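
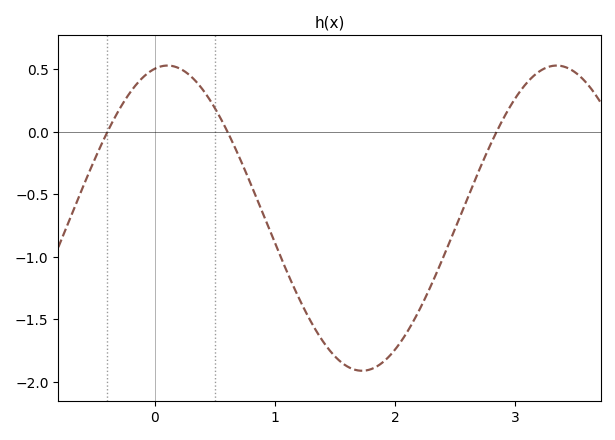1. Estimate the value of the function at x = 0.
0.505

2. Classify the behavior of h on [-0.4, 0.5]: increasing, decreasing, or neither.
neither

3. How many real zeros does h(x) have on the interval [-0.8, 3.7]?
3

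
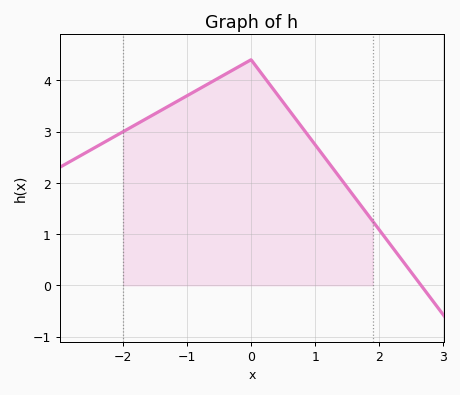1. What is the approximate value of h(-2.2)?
2.9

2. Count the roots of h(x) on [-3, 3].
1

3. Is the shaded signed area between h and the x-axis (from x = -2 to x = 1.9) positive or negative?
positive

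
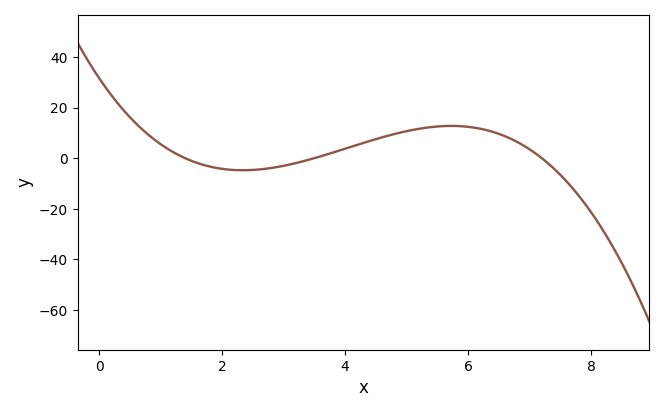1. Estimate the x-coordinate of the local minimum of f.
2.4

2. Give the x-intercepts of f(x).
1.4, 3.4, 7.2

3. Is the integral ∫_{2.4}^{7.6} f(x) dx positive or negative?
positive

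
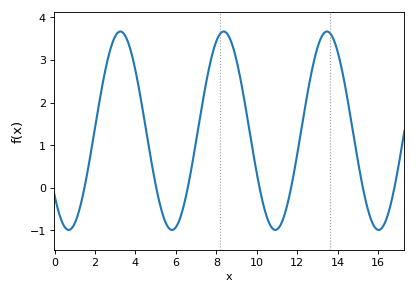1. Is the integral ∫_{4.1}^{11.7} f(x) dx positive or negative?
positive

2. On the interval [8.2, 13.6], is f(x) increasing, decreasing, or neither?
neither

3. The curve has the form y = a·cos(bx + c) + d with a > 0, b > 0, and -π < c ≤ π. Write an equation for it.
y = 2.33cos(1.2x + 2.3) + 1.34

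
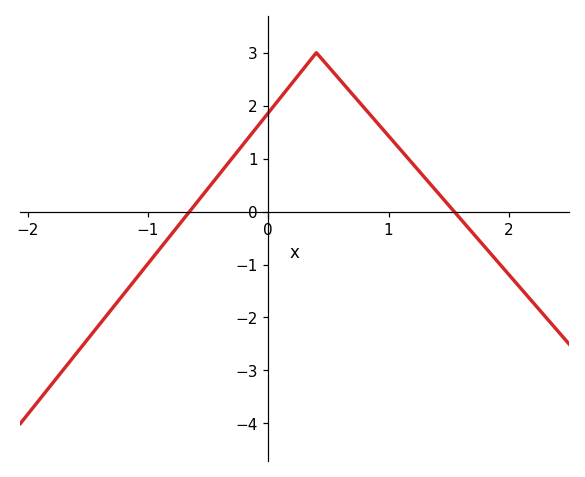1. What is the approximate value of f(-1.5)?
-2.41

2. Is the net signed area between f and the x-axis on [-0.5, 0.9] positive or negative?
positive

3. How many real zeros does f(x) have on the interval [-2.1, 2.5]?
2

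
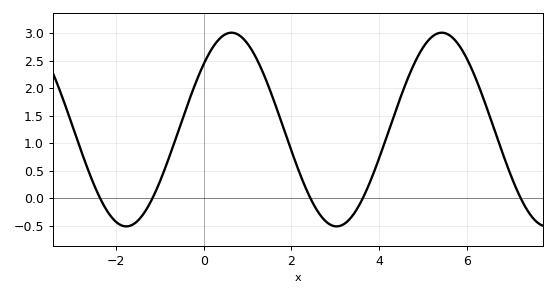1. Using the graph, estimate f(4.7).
2.26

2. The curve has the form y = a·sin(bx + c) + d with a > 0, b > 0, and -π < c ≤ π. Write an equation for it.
y = 1.76sin(1.31x + 0.74) + 1.25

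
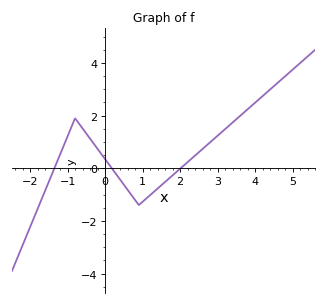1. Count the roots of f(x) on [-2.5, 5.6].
3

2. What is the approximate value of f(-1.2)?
0.6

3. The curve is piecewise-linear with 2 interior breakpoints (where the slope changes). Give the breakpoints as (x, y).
(-0.8, 1.9); (0.9, -1.4)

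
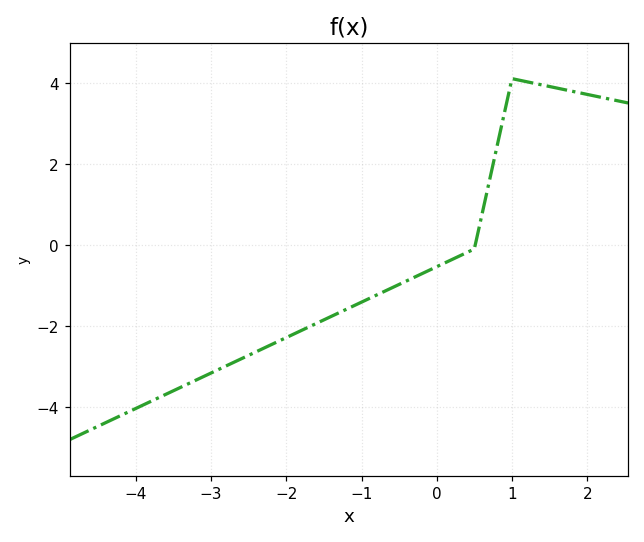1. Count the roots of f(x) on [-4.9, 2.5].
1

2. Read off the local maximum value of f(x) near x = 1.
4.1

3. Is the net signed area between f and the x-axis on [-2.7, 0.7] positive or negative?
negative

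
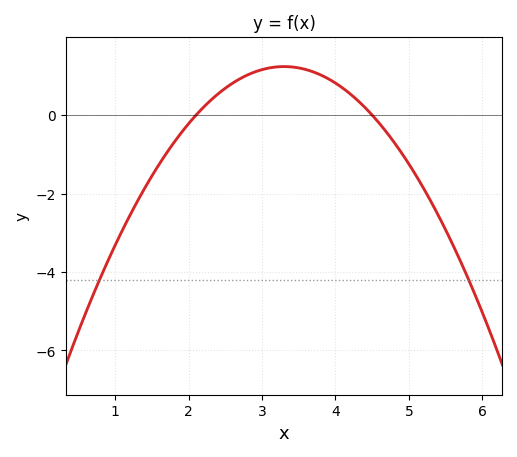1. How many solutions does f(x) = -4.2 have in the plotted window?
2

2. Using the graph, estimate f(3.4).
1.2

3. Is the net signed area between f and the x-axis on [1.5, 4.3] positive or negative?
positive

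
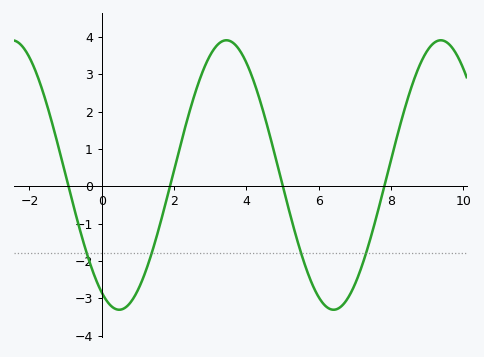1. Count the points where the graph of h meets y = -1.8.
4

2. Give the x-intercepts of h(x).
-1, 1.8, 5, 7.8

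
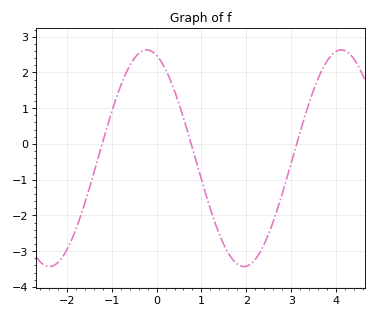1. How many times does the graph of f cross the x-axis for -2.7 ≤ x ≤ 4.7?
3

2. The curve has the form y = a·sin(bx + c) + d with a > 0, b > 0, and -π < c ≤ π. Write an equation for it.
y = 3.03sin(1.4x + 1.9) - 0.4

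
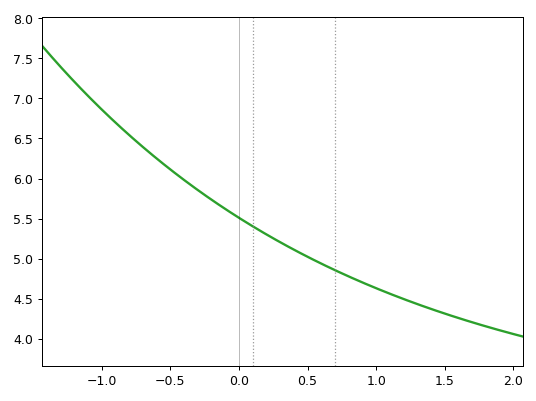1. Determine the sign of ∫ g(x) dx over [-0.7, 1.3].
positive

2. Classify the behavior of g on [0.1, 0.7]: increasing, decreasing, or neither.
decreasing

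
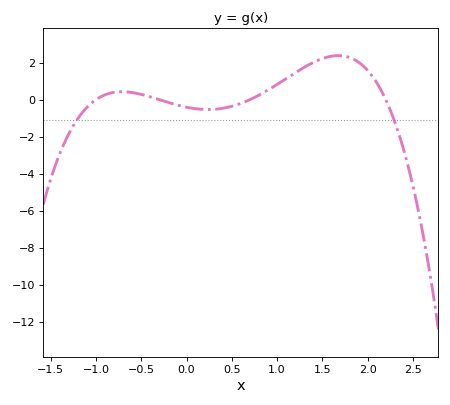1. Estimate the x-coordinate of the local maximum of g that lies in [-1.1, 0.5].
-0.7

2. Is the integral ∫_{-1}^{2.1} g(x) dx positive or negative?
positive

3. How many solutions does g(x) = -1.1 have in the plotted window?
2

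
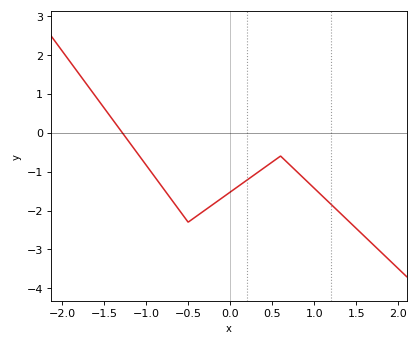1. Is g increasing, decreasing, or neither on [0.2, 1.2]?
neither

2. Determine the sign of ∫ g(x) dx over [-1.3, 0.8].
negative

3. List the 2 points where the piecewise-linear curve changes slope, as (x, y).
(-0.5, -2.3); (0.6, -0.6)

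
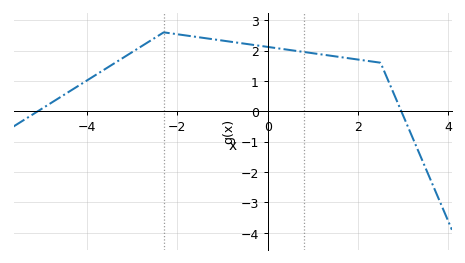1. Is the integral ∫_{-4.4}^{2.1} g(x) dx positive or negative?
positive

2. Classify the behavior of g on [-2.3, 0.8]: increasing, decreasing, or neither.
decreasing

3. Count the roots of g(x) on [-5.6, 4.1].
2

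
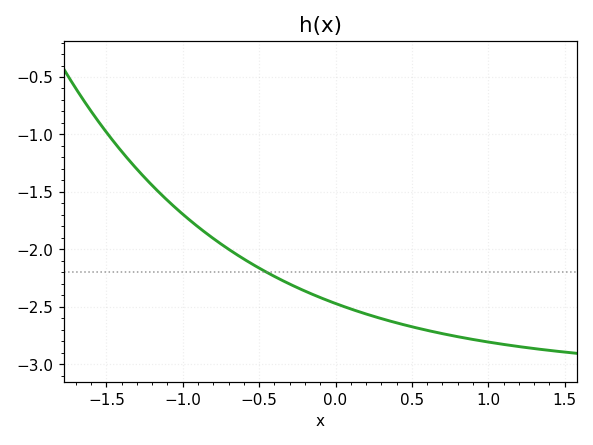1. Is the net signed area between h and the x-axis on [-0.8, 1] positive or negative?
negative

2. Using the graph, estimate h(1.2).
-2.85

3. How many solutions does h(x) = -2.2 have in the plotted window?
1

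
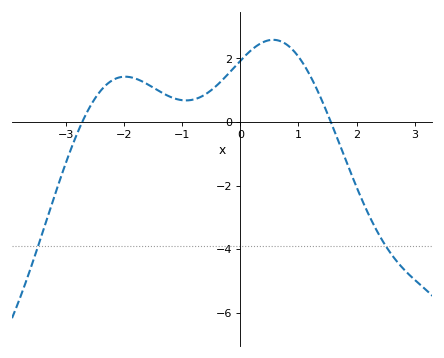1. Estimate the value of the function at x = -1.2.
0.8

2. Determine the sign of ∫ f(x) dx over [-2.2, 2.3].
positive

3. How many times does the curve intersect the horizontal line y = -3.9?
2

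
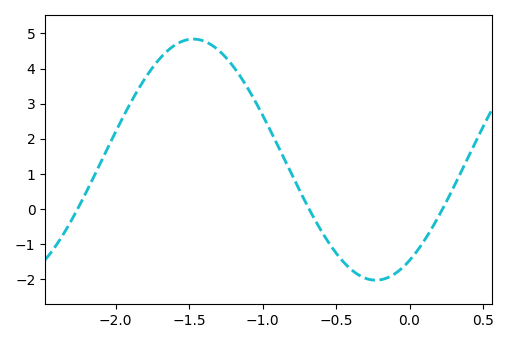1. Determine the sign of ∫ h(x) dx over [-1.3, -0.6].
positive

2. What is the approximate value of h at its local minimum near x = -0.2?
-2.02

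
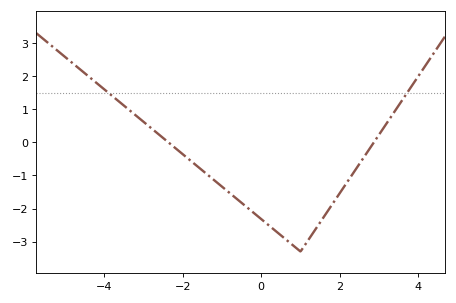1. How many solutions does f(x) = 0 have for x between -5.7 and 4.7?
2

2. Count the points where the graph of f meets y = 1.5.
2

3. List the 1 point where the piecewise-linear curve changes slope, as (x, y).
(1, -3.3)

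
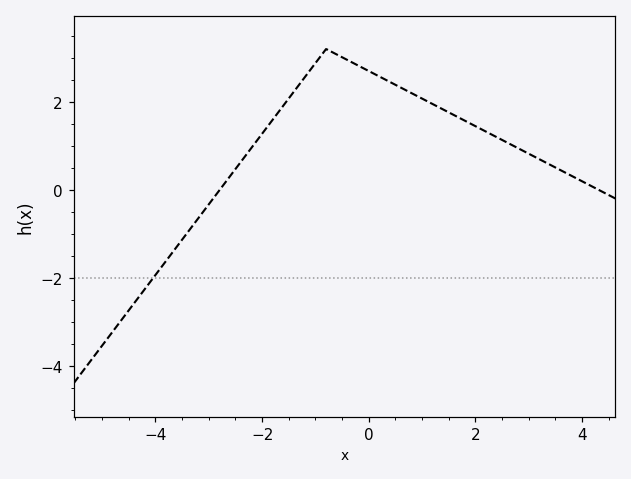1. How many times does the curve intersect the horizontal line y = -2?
1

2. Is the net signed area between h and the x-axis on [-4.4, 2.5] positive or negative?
positive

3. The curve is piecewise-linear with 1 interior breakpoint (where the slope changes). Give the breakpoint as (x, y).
(-0.8, 3.2)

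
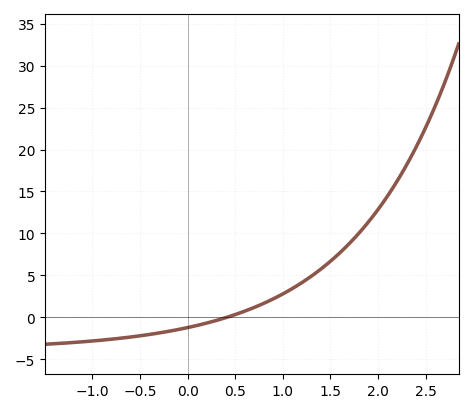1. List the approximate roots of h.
0.4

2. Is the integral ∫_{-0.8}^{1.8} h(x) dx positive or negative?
positive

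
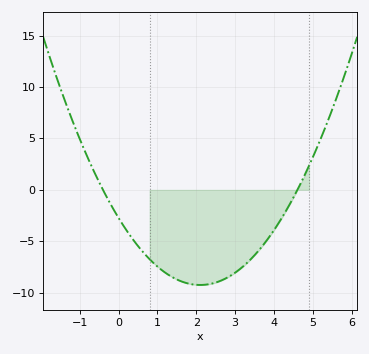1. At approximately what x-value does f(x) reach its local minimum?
2.1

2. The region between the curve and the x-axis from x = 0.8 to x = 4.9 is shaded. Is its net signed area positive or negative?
negative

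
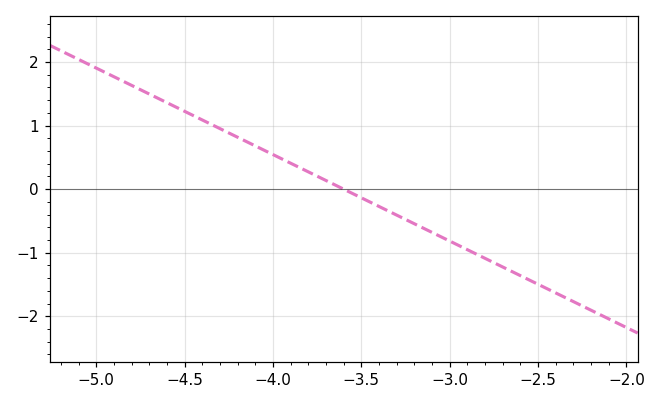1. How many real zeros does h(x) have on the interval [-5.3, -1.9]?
1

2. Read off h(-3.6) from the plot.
0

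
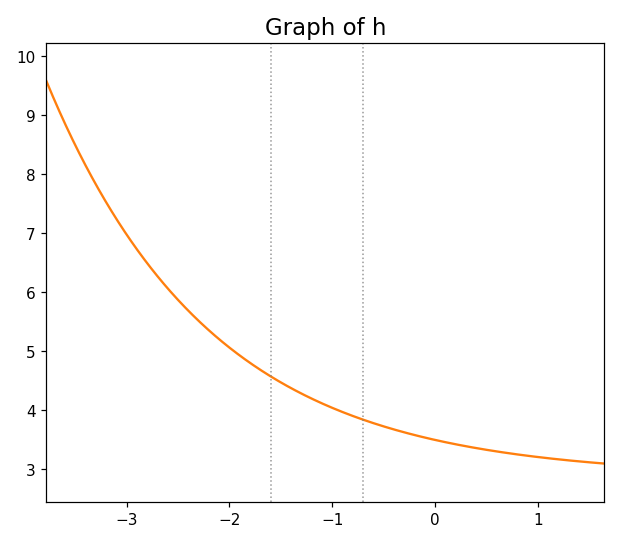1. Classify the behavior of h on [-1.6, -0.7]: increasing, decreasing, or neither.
decreasing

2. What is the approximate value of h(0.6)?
3.3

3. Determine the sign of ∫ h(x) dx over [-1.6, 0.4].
positive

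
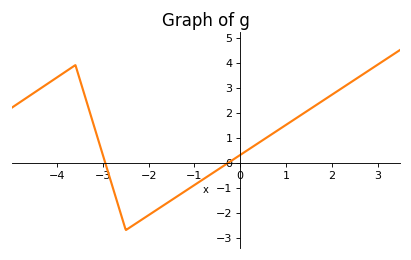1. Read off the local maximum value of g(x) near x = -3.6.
3.9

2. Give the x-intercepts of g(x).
-3, -0.2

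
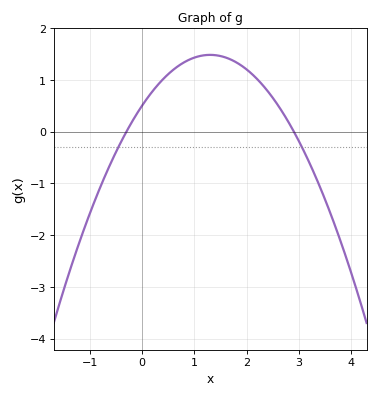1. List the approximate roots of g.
-0.3, 2.9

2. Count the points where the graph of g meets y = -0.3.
2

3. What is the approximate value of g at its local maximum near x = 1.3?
1.48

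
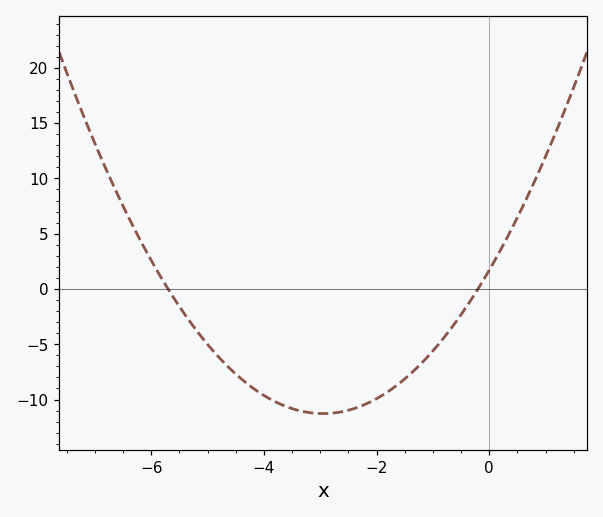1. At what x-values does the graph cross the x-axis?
-5.7, -0.2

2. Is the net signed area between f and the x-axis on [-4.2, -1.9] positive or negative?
negative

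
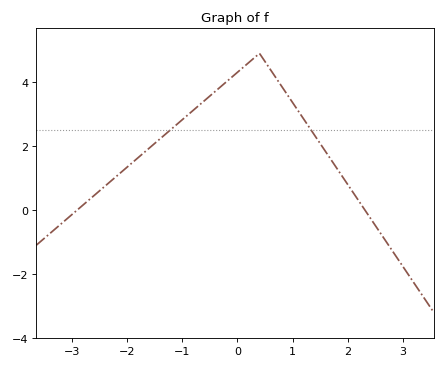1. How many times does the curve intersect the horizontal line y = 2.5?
2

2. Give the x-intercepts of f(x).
-2.9, 2.3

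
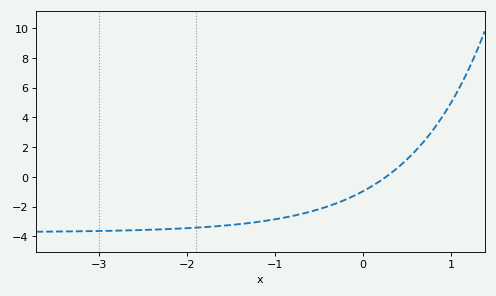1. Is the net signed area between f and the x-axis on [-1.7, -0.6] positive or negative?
negative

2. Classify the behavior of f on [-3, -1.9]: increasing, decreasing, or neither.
increasing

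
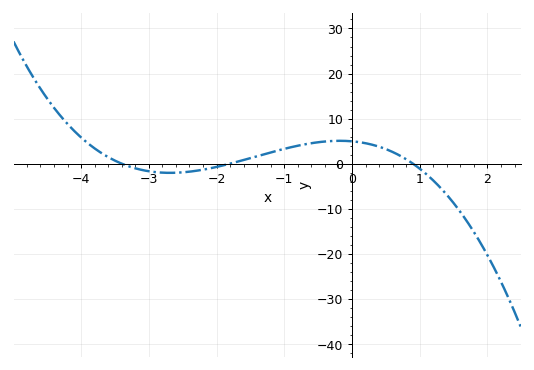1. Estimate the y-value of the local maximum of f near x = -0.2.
5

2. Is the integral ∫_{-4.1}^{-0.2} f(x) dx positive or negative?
positive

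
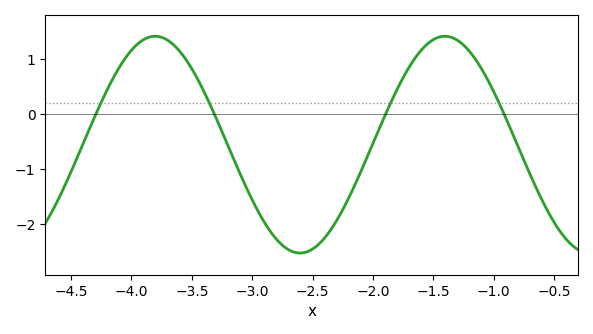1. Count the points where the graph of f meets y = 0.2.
4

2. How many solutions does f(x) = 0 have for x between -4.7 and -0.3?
4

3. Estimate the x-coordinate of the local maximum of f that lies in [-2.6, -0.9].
-1.41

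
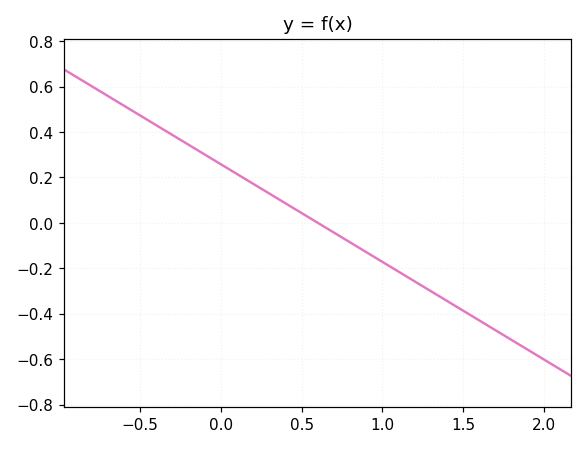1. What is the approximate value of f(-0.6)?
0.52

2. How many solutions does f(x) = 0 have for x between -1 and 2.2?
1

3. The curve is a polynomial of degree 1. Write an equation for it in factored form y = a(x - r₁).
y = -0.43(x - 0.6)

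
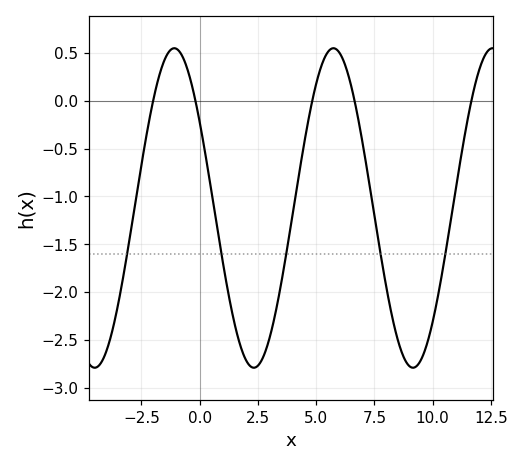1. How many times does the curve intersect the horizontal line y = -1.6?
5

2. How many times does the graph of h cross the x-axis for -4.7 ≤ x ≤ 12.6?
5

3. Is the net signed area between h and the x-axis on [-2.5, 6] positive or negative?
negative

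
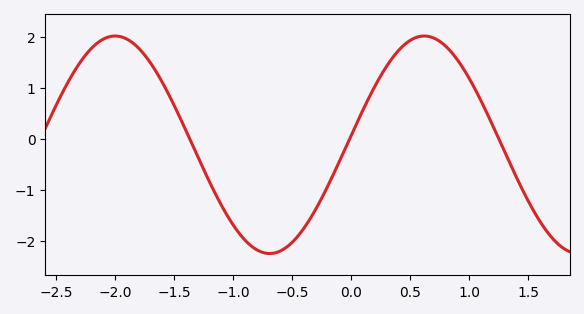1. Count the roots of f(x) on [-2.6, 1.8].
3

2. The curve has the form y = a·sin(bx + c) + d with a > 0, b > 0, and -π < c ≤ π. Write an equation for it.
y = 2.13sin(2.4x + 0.09) - 0.12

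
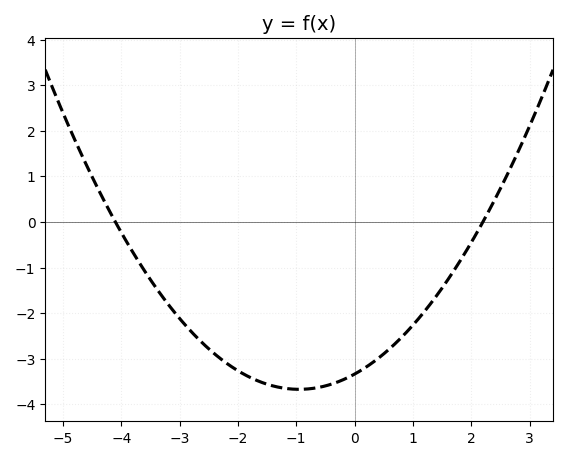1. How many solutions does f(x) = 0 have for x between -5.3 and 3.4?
2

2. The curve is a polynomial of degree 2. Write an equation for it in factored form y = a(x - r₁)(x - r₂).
y = 0.37(x + 4.1)(x - 2.2)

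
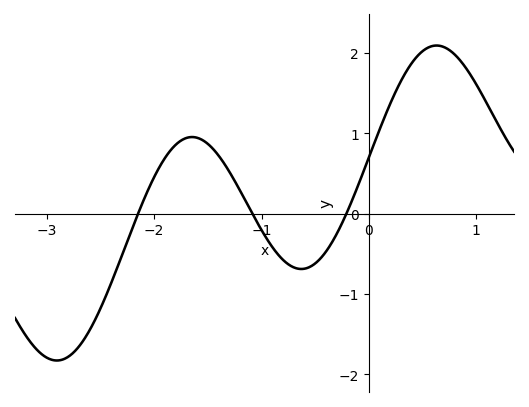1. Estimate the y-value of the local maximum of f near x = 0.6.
2.1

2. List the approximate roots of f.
-2.1, -1.1, -0.2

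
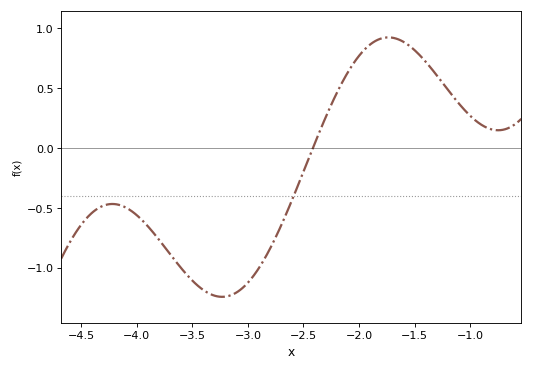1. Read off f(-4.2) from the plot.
-0.45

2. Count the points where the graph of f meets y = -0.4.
1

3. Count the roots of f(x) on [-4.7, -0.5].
1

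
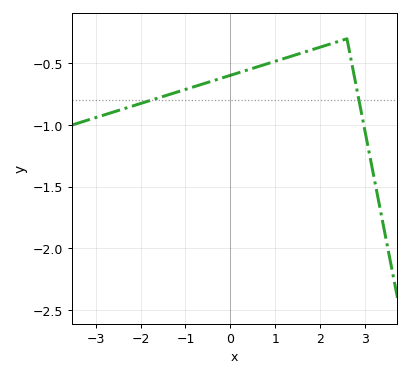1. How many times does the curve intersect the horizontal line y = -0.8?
2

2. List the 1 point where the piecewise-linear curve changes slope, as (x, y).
(2.6, -0.3)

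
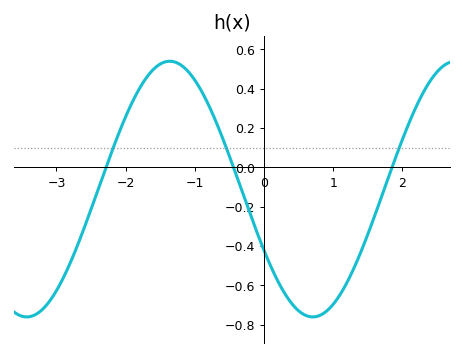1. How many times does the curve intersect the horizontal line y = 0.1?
3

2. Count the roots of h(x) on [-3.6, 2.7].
3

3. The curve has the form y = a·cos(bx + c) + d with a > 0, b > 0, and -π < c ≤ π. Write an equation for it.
y = 0.65cos(1.5x + 2.1) - 0.11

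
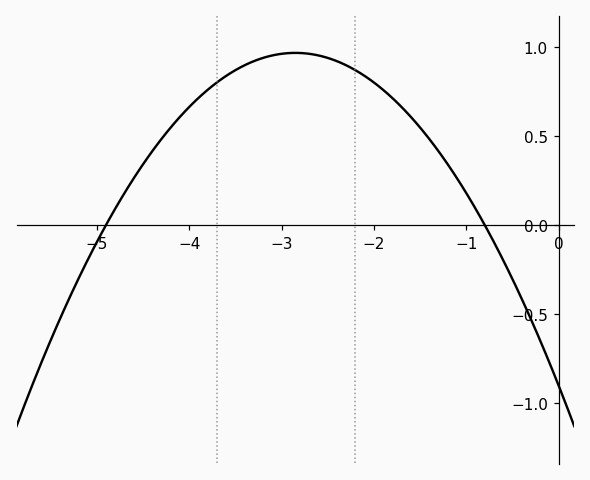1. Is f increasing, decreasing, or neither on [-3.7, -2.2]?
neither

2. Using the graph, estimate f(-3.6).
0.837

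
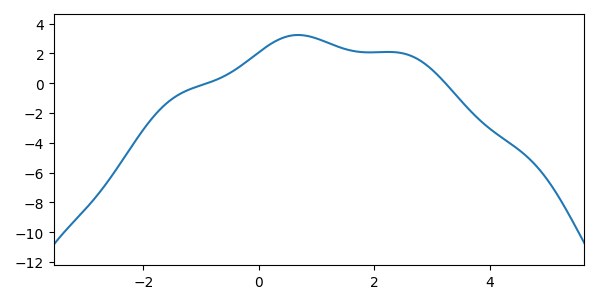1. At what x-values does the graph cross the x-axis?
-0.8, 3.2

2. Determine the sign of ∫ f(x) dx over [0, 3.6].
positive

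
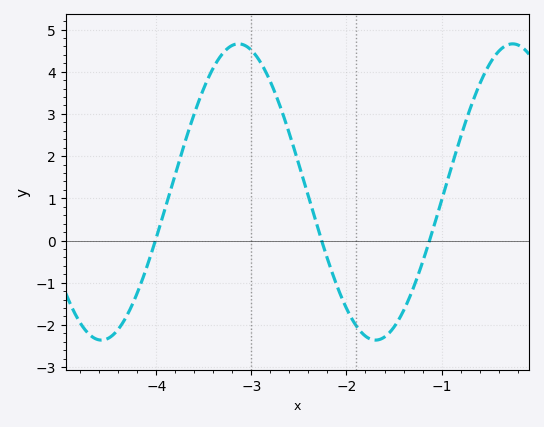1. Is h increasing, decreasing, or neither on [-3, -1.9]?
decreasing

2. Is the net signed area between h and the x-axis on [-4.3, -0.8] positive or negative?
positive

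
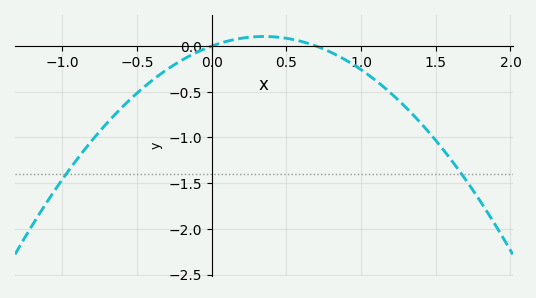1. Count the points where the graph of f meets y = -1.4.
2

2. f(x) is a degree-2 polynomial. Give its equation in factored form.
y = -0.86(x - 0)(x - 0.7)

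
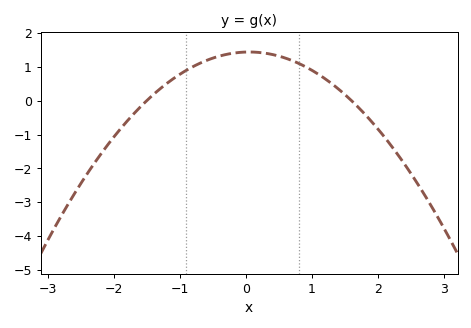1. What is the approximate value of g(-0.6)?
1.2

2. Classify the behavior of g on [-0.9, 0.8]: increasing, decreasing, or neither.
neither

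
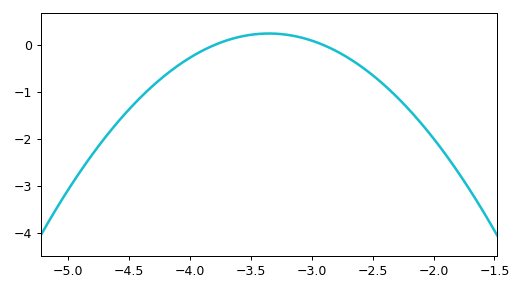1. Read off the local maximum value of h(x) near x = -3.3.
0.2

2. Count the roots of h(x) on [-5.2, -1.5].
2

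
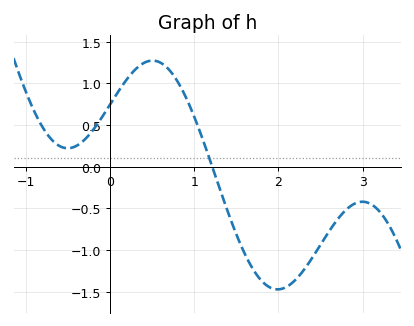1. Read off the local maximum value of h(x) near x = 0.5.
1.27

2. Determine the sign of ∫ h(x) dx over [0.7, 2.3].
negative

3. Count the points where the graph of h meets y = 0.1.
1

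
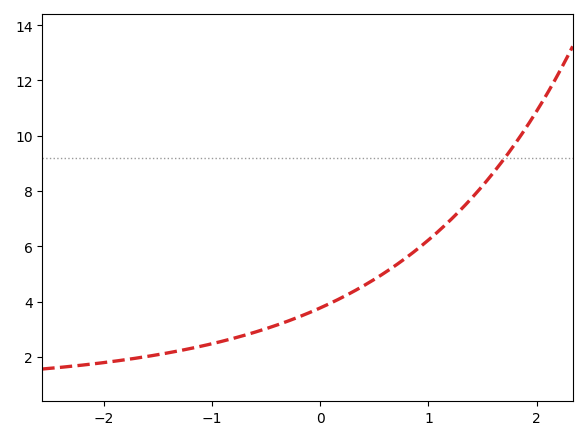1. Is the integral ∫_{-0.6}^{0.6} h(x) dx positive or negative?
positive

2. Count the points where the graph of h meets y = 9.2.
1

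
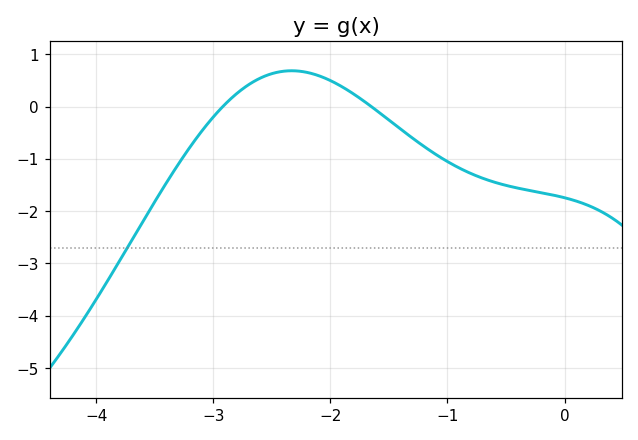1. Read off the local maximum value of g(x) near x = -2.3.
0.684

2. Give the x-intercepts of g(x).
-2.92, -1.65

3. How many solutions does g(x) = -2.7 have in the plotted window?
1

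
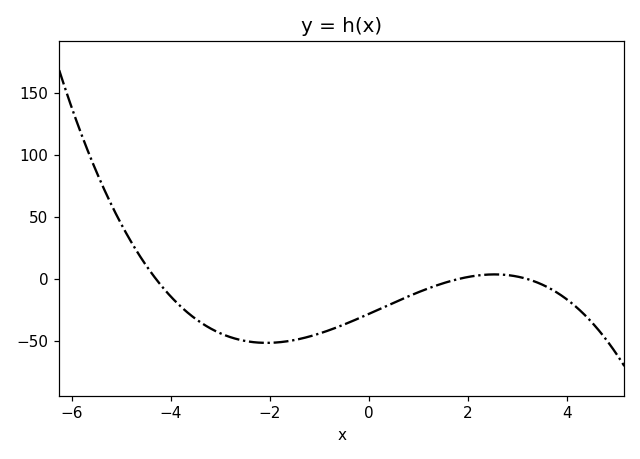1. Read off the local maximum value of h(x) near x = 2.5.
3.78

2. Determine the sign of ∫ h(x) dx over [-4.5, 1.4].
negative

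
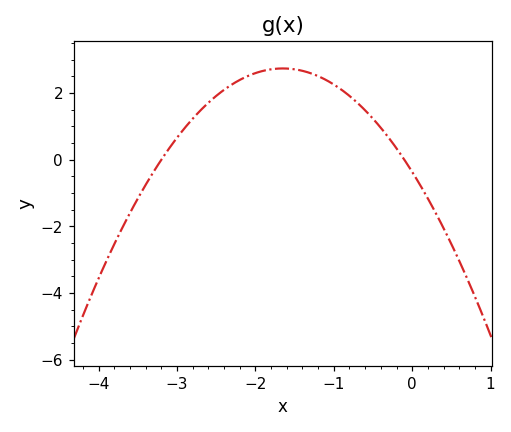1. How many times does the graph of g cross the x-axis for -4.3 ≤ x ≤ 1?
2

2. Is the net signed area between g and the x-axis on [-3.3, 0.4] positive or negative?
positive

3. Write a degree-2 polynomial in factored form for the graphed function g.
y = -1.14(x + 3.2)(x + 0.1)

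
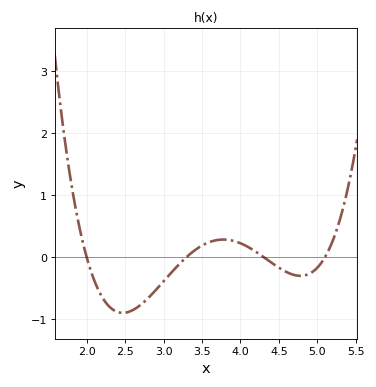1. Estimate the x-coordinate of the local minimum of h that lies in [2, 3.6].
2.5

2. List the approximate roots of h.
2, 3.3, 4.3, 5.1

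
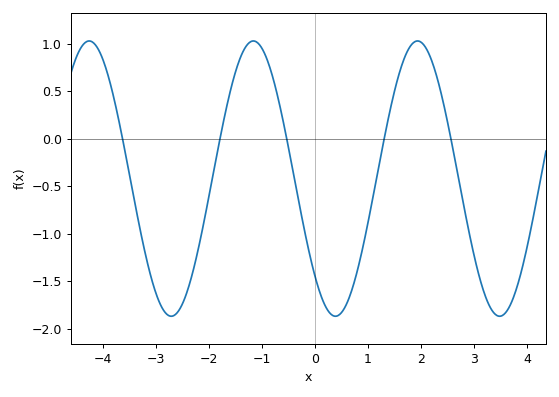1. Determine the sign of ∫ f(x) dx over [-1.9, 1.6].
negative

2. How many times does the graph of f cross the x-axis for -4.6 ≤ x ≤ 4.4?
5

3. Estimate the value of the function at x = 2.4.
0.4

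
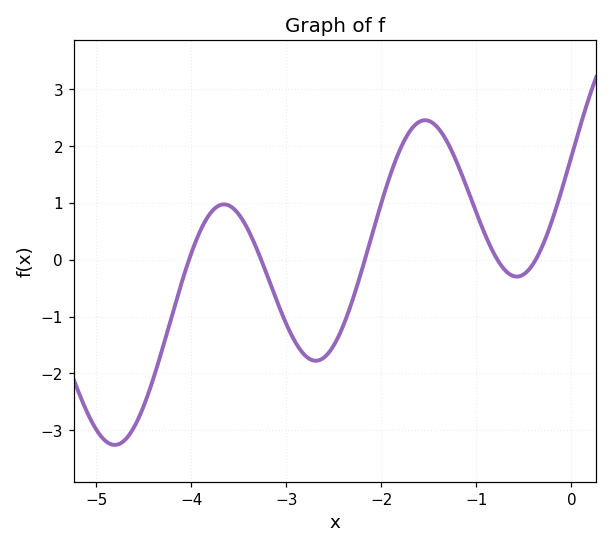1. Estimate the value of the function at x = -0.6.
-0.3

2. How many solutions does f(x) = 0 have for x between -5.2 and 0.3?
5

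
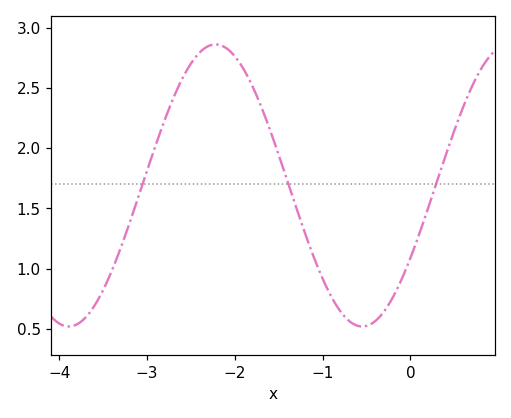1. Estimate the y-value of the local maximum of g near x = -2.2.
2.86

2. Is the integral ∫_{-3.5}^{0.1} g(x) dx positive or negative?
positive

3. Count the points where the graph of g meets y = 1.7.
3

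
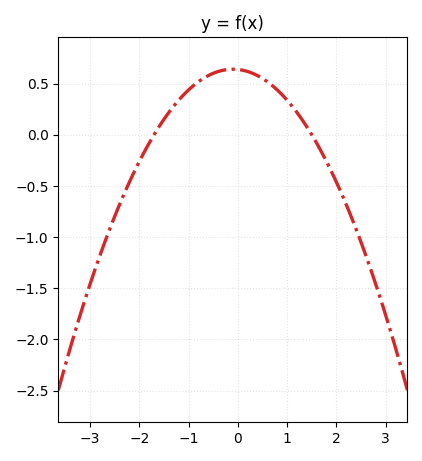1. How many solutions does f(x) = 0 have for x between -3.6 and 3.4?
2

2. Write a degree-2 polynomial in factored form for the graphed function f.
y = -0.25(x + 1.7)(x - 1.5)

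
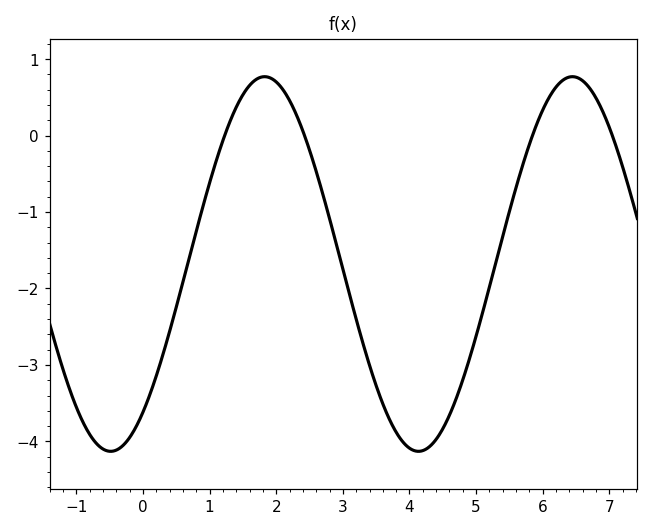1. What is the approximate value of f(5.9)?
0.127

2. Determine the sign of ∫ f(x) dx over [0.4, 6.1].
negative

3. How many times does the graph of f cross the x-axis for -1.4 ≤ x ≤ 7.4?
4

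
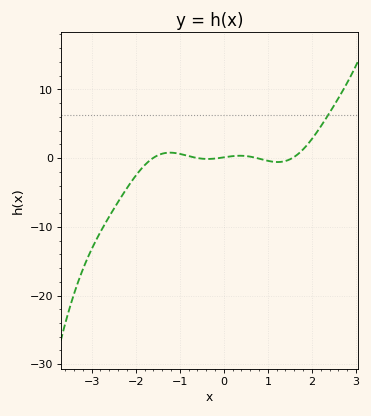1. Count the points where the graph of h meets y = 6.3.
1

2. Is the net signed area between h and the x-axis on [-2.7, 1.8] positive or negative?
negative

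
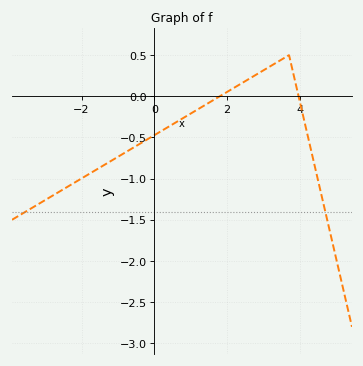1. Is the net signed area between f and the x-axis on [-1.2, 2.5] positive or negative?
negative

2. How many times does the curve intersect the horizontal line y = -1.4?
2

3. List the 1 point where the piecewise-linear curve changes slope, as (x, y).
(3.7, 0.5)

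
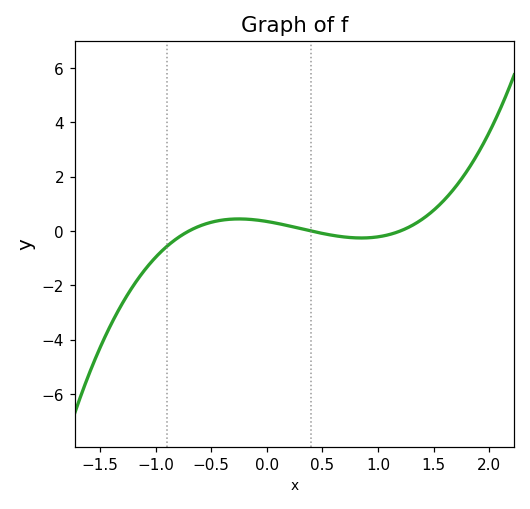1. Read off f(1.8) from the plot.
2.2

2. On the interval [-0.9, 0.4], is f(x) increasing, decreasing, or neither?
neither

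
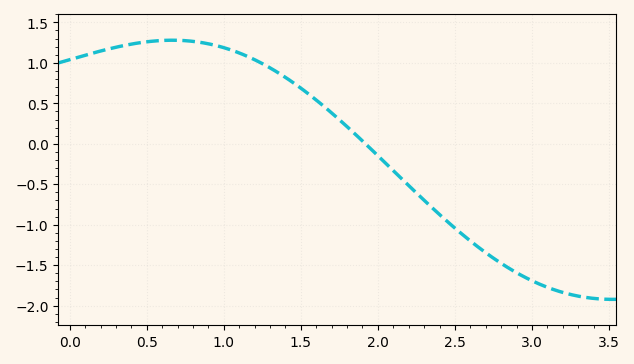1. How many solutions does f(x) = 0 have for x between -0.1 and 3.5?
1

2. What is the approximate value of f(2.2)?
-0.5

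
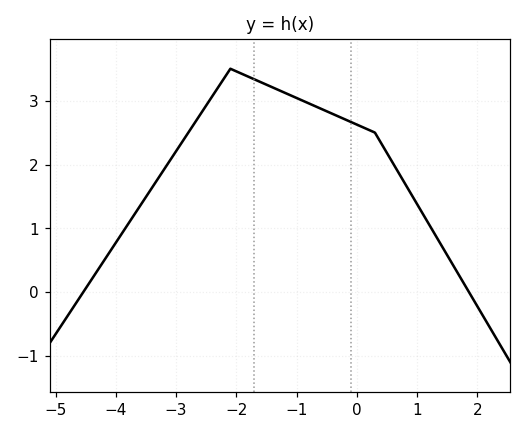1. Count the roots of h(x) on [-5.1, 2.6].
2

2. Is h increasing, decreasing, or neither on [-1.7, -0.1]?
decreasing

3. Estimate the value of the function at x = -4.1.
0.6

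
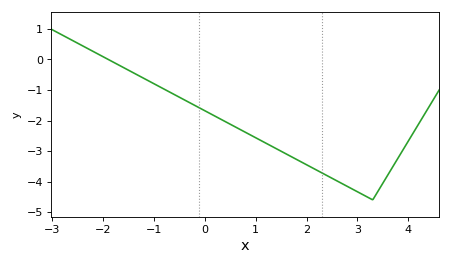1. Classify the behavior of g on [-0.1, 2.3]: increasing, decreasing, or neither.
decreasing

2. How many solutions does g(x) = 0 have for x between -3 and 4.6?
1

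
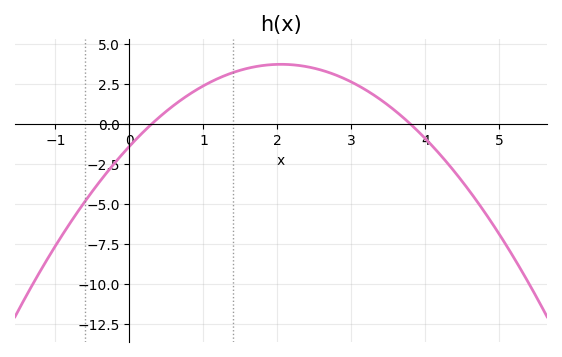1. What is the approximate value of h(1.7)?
3.59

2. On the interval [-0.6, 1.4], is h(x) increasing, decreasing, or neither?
increasing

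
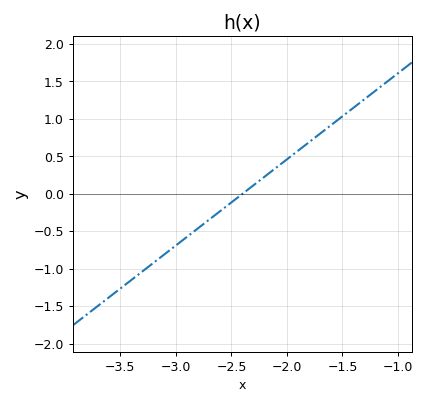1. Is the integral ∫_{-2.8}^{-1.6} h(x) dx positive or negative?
positive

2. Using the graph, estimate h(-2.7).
-0.35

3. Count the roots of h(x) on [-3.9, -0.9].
1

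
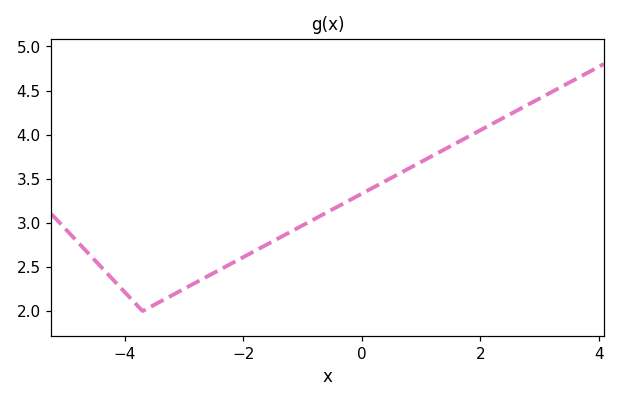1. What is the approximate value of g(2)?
4.05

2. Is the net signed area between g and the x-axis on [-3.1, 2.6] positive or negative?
positive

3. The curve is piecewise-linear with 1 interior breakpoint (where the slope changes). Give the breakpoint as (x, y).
(-3.7, 2)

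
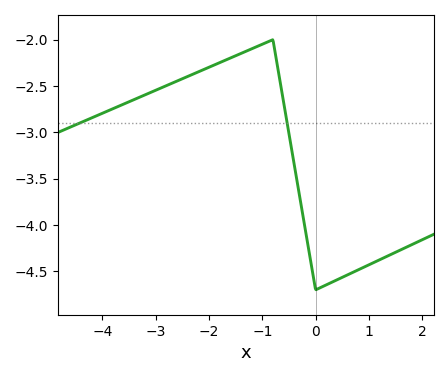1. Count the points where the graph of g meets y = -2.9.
2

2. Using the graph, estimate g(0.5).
-4.56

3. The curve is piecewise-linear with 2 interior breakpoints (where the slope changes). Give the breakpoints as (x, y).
(-0.8, -2); (0, -4.7)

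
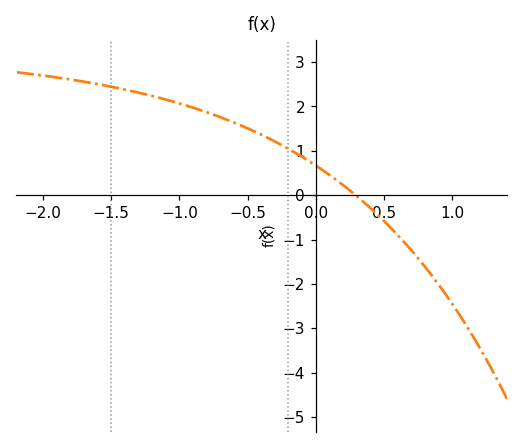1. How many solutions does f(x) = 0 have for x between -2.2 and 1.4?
1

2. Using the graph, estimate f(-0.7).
1.76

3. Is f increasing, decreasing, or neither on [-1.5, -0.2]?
decreasing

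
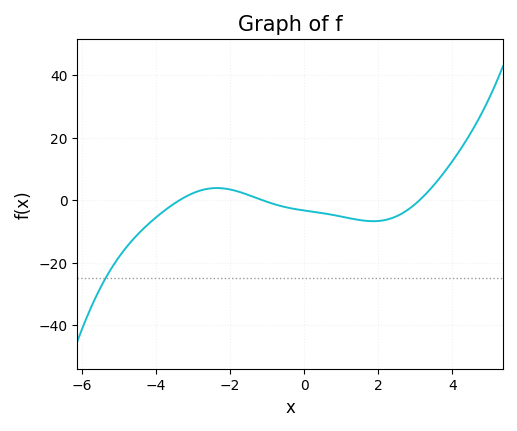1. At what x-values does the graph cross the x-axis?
-3.4, -1.2, 3.2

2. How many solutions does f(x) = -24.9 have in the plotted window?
1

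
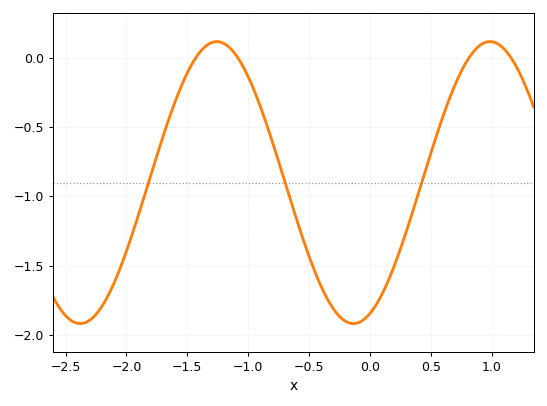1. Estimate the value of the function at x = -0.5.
-1.45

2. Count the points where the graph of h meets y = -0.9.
3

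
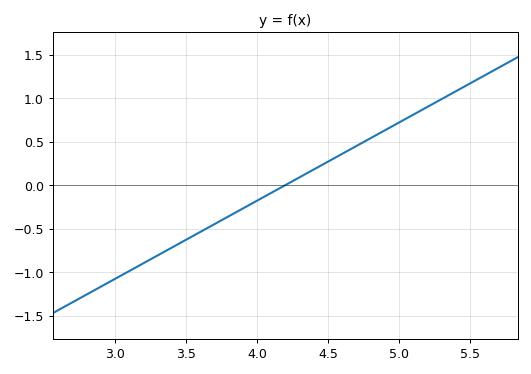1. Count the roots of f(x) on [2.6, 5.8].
1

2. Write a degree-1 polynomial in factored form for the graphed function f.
y = 0.9(x - 4.2)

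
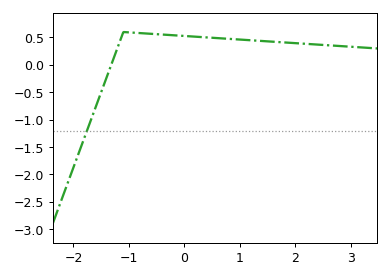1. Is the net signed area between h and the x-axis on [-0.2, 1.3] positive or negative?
positive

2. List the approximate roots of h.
-1.32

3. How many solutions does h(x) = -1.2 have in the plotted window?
1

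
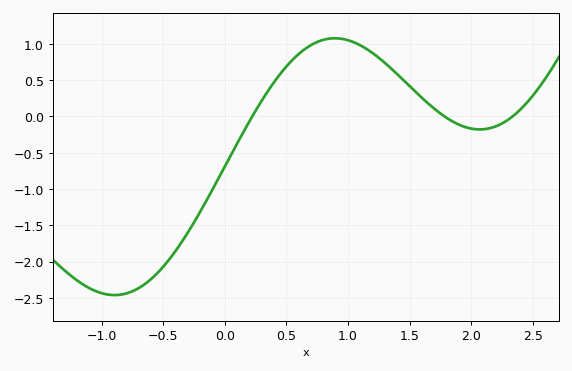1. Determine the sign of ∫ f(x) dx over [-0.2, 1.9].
positive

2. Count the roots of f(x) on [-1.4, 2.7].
3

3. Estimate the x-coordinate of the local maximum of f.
0.9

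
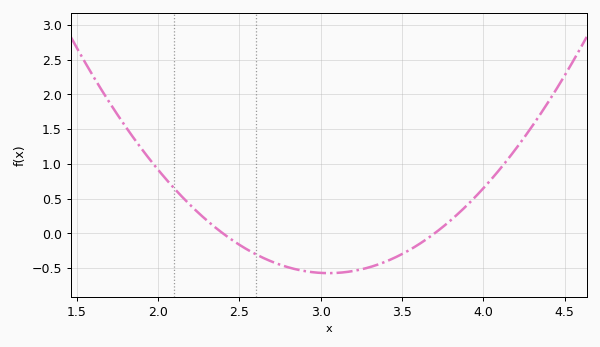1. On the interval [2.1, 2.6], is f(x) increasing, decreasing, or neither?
decreasing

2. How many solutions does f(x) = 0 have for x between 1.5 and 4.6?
2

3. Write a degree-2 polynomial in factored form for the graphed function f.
y = 1.35(x - 2.4)(x - 3.7)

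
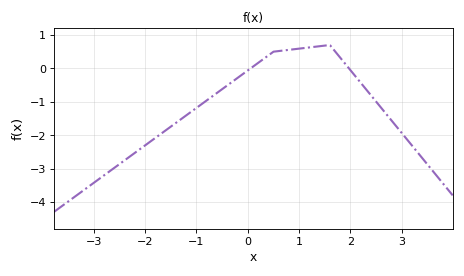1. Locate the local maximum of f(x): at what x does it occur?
1.6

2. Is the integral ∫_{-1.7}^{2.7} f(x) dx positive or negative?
negative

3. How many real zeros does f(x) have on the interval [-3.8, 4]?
2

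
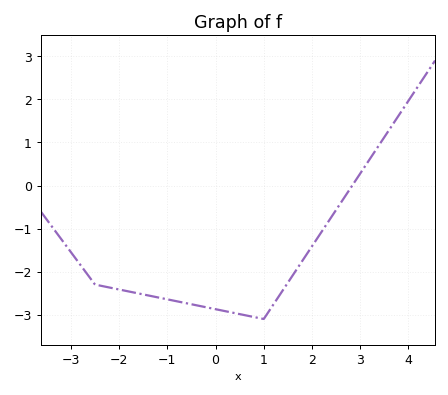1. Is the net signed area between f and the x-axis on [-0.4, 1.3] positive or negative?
negative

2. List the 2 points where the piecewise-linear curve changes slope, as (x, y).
(-2.5, -2.3); (1, -3.1)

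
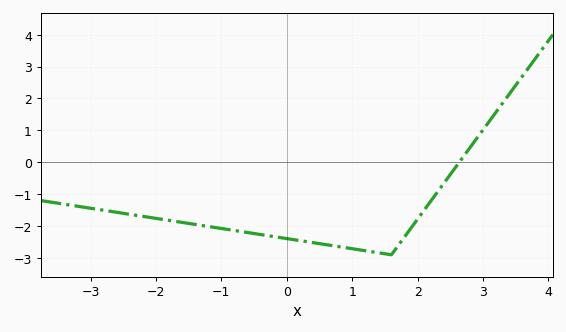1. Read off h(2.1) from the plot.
-1.5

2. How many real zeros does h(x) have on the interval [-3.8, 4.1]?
1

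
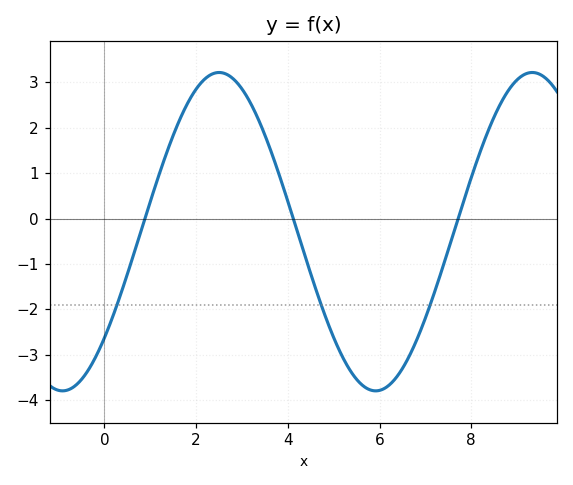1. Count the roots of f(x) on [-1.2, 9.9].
3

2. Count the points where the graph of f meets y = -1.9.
3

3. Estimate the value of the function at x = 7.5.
-0.7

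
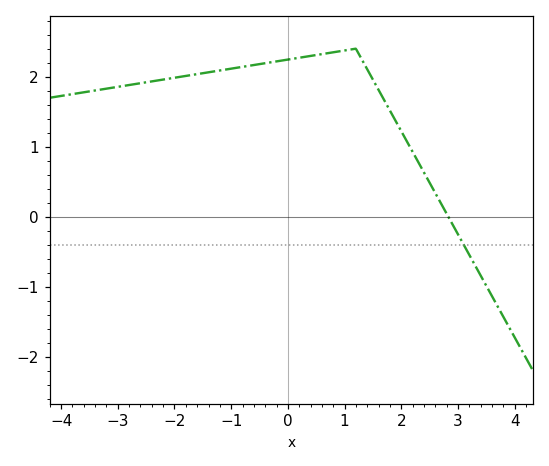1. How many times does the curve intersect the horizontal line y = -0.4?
1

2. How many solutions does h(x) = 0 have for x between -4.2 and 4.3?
1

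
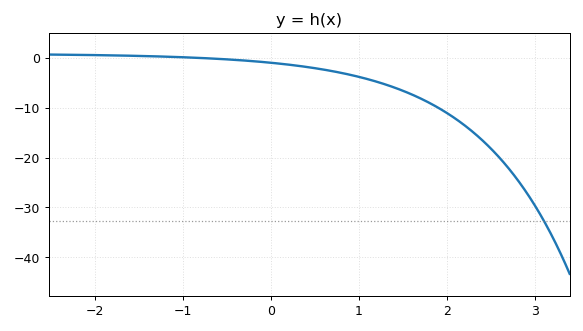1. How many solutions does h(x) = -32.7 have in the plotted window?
1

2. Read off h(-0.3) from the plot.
-1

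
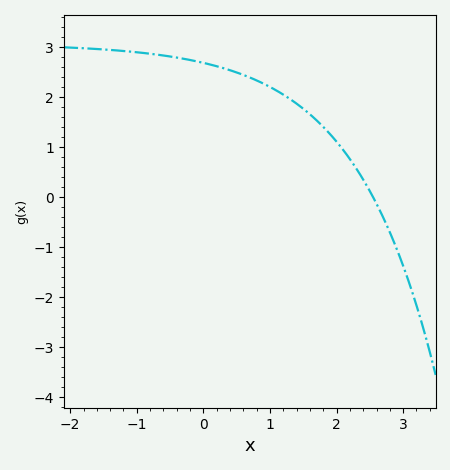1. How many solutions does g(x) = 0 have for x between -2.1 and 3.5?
1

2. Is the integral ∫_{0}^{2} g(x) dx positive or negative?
positive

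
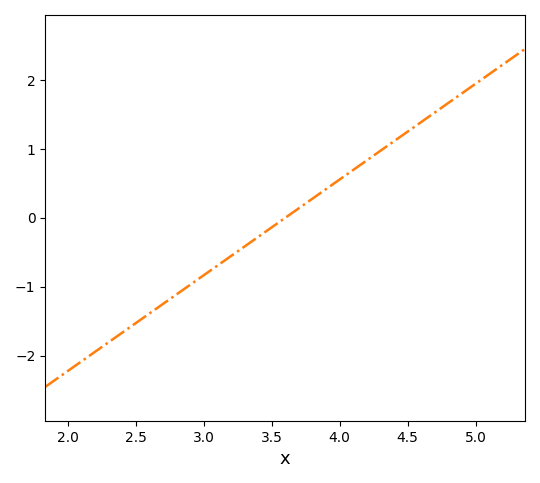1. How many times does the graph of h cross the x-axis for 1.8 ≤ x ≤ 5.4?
1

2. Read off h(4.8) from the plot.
1.7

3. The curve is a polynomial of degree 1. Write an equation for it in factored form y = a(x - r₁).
y = 1.39(x - 3.6)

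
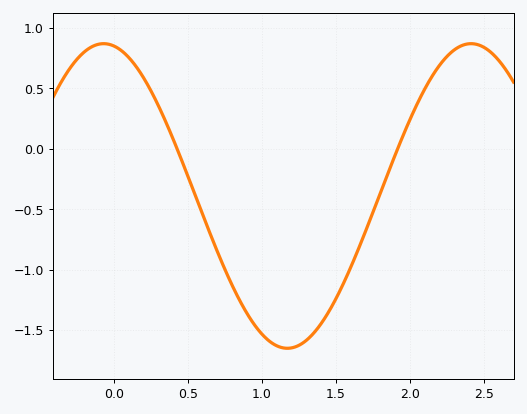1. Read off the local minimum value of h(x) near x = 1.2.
-1.65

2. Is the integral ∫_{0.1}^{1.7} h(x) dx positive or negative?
negative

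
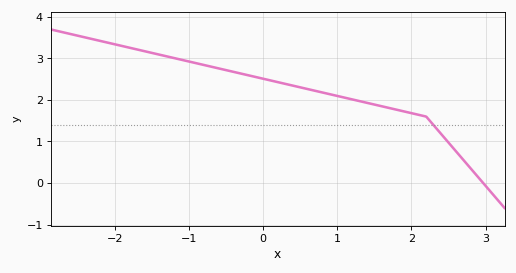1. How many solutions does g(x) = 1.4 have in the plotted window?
1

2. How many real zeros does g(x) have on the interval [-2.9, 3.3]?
1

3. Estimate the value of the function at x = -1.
2.9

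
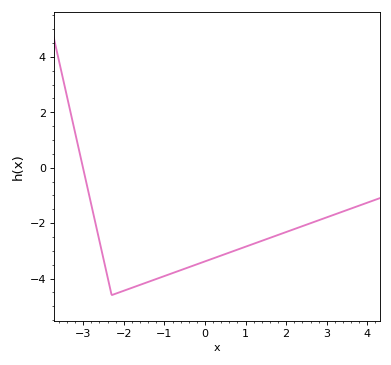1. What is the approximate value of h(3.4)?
-1.58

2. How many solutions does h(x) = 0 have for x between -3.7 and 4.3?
1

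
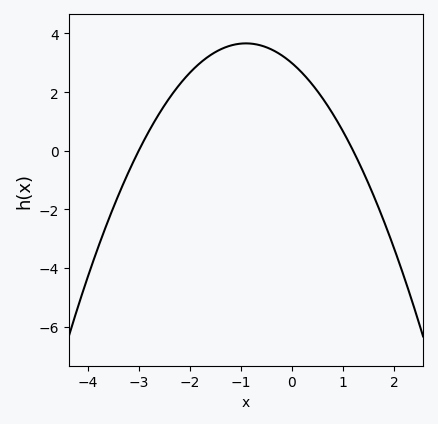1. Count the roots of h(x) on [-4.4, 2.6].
2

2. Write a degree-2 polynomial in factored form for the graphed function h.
y = -0.83(x + 3)(x - 1.2)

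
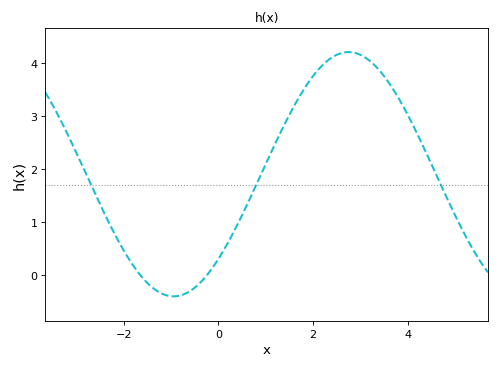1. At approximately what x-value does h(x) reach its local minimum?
-1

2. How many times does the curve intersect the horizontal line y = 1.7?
3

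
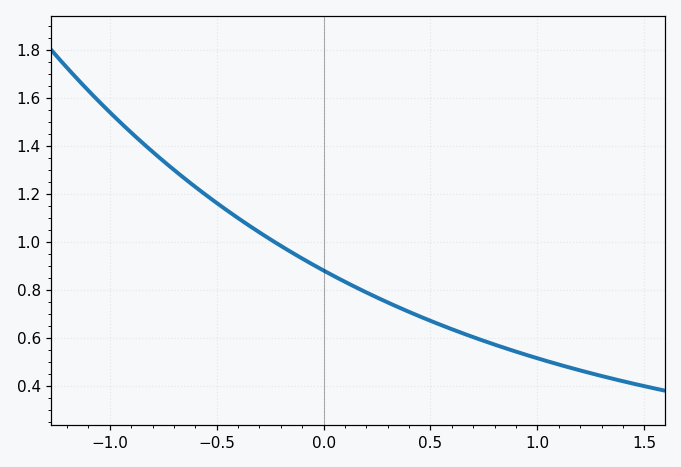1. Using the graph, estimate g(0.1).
0.833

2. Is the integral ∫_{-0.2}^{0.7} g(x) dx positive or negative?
positive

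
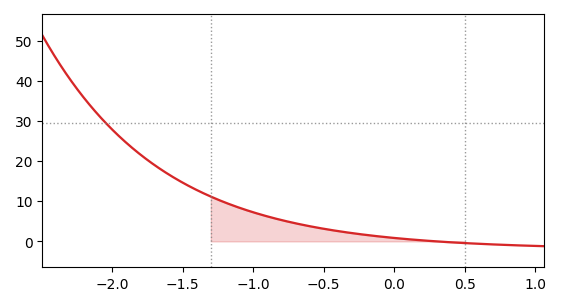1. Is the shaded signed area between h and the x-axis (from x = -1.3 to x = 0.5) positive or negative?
positive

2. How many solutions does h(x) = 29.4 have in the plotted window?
1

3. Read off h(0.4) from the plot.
-0.216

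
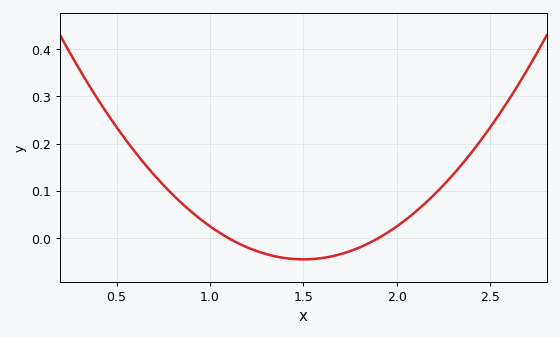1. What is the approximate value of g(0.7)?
0.134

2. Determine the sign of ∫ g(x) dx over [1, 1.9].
negative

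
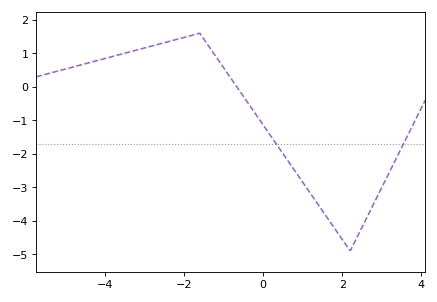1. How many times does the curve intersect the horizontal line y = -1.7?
2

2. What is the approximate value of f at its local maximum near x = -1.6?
1.6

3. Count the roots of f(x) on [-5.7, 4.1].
1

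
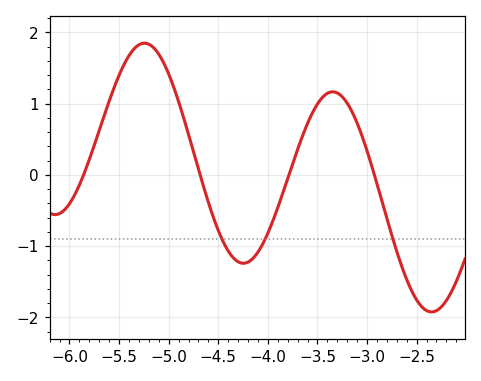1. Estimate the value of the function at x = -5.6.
1.03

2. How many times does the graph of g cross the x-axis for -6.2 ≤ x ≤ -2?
4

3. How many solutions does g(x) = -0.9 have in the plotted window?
3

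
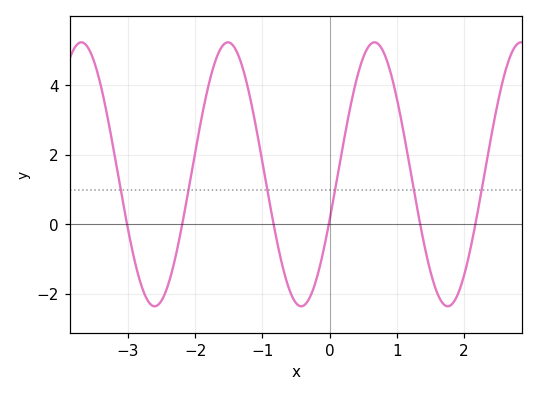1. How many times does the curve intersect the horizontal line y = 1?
6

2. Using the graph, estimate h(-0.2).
-1.6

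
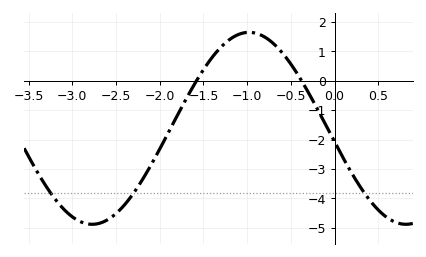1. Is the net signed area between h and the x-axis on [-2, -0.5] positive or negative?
positive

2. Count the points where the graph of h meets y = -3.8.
3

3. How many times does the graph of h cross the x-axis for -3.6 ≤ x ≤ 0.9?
2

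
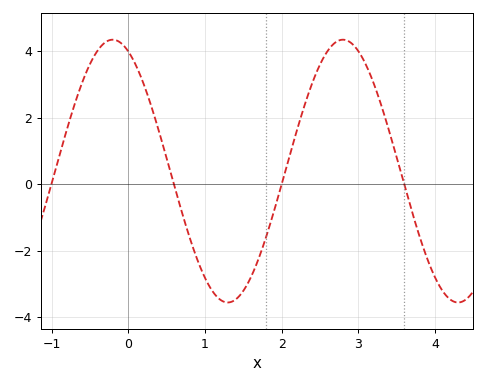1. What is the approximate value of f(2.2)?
1.62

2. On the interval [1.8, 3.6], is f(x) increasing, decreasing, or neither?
neither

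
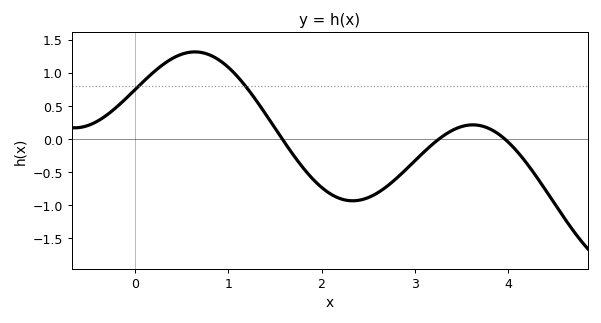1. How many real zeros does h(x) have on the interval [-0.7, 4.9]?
3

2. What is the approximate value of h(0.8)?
1.25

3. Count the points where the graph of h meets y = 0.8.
2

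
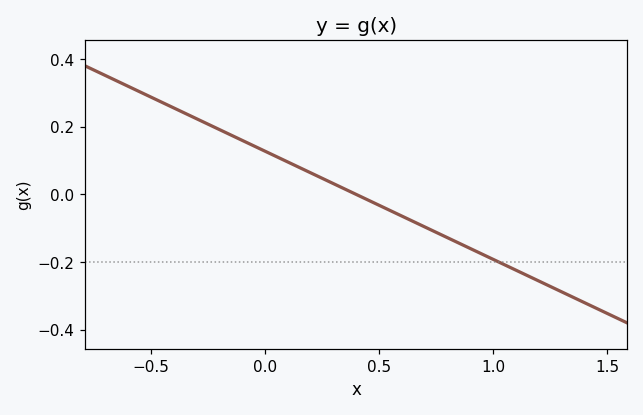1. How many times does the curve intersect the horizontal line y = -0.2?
1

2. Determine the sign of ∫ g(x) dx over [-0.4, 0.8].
positive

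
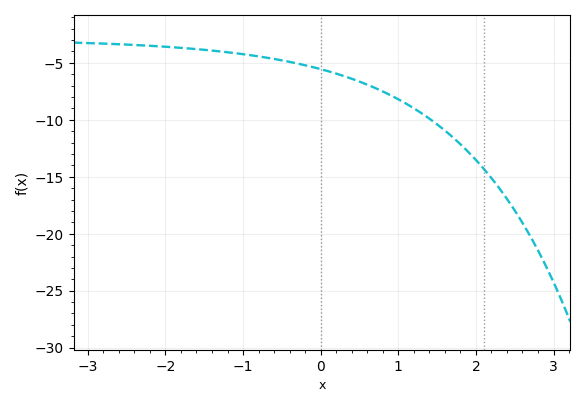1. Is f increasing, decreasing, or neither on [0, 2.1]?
decreasing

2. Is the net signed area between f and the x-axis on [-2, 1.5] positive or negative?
negative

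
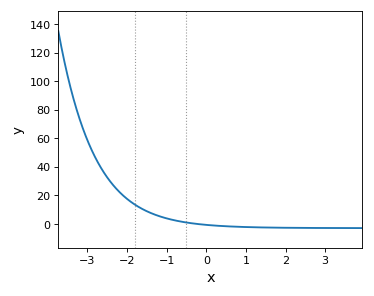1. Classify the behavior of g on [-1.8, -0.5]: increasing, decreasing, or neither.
decreasing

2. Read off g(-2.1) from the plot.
20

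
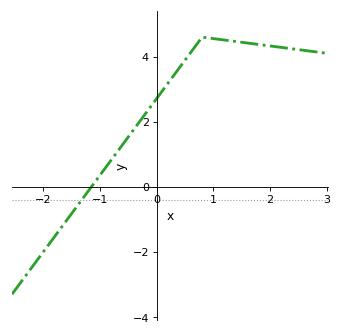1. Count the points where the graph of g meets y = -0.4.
1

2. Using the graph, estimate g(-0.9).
0.6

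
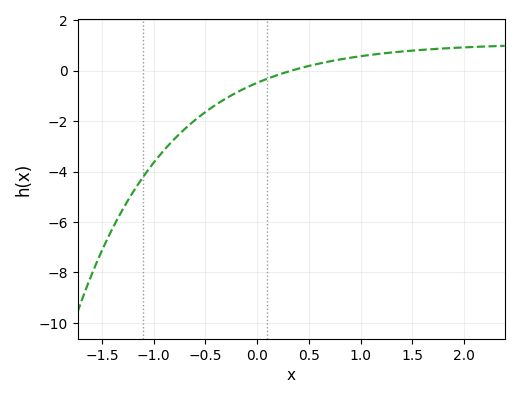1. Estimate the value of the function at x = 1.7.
0.8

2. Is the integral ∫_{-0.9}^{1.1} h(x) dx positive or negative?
negative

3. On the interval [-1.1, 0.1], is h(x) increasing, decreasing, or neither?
increasing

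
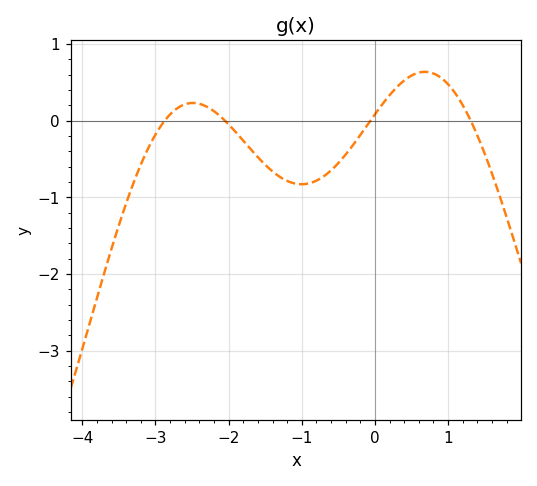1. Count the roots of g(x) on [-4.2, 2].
4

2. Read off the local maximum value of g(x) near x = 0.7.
0.637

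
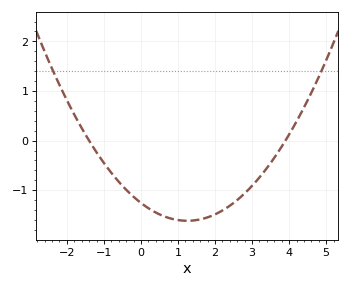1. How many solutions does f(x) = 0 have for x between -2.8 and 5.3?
2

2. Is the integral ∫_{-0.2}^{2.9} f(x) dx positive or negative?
negative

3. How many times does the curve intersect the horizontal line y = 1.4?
2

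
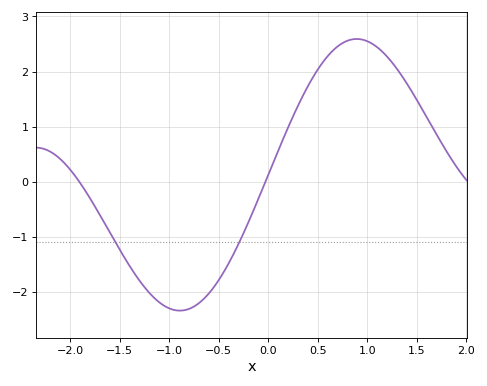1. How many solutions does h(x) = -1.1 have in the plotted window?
2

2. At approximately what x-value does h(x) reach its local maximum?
0.9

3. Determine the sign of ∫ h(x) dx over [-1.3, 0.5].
negative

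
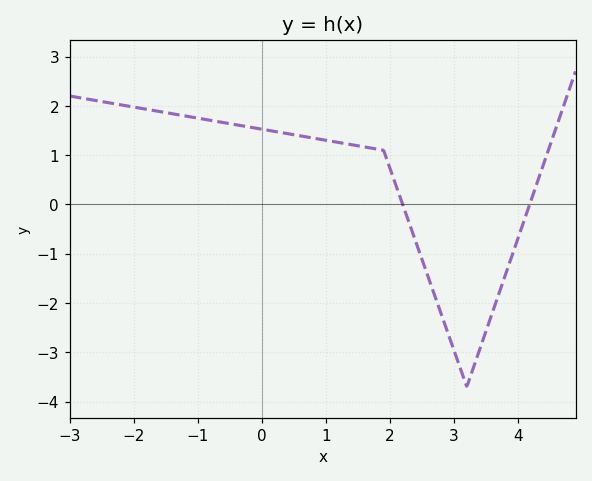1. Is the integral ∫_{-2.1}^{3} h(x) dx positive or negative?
positive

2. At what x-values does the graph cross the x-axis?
2.2, 4.2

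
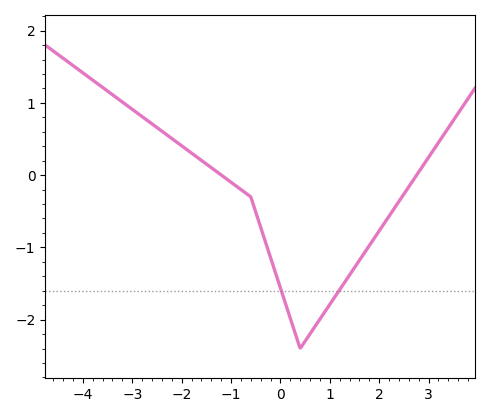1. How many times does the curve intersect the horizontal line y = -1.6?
2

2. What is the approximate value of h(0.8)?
-1.99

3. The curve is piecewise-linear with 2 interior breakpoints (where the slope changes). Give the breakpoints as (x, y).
(-0.6, -0.3); (0.4, -2.4)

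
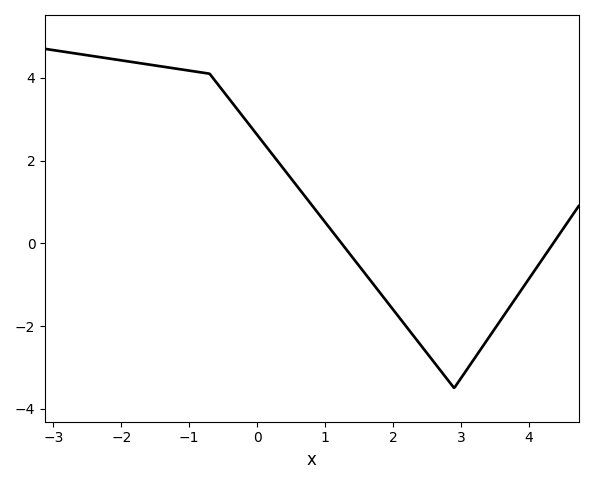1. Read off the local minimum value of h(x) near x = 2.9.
-3.4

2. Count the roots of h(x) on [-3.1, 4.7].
2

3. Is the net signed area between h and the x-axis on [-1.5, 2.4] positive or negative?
positive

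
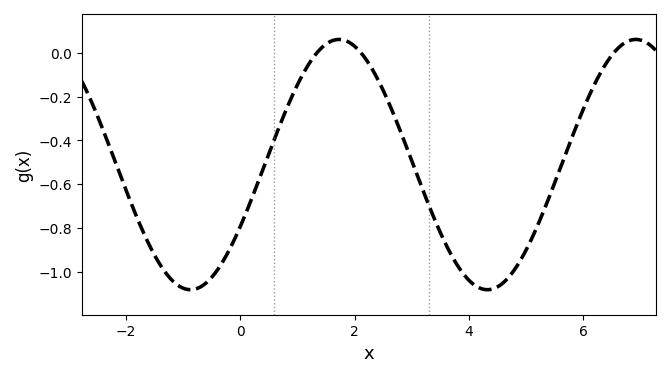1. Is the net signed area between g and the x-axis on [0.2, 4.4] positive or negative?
negative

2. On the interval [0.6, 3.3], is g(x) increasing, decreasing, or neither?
neither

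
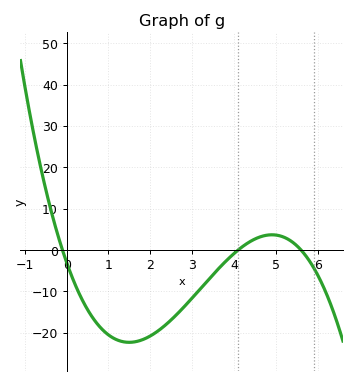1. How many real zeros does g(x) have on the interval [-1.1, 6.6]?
3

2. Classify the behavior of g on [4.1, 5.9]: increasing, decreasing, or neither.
neither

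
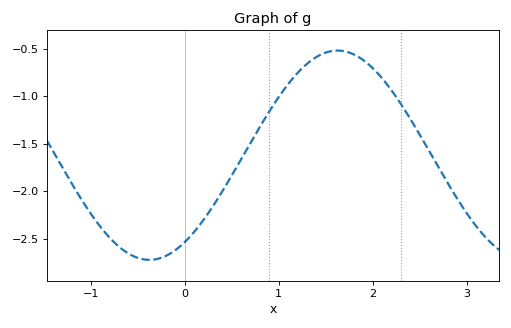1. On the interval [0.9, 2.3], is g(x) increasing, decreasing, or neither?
neither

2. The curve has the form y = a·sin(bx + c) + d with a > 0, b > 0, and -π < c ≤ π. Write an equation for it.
y = 1.1sin(1.6x - 0.98) - 1.62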